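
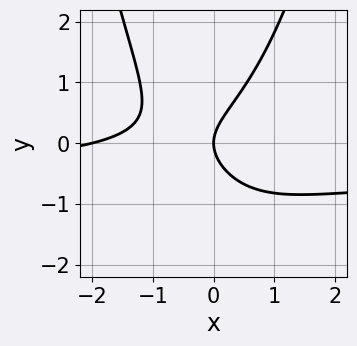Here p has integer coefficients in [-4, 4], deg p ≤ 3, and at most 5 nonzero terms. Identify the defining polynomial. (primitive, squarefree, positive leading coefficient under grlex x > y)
2*x^2*y + x^2 - 2*y^2 + 2*x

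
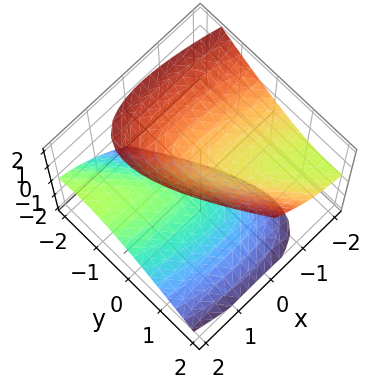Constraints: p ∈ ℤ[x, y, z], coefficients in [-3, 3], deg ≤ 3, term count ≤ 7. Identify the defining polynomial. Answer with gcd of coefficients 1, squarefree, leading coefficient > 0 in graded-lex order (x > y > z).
x^2 + 3*x*y + 3*x*z + 2*y^2 - 2*z^2 + 1

1. The picture has 2 separate pieces. Treating them together as one polynomial.
2. deg p = 2. The shape is more complex than any degree-1 surface.
3. Against the integer gridlines: it misses every integer gridline on the y-axis; no x-intercept at any integer in the box.
4. The integer polynomial consistent with all of this is the stated p.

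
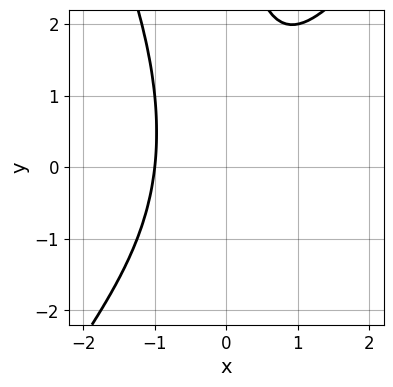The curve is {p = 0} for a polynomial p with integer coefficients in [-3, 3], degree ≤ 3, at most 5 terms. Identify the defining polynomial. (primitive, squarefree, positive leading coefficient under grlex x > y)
3*x^3 - x^2*y - x*y^2 + 3

First, degree: no degree-2 curve has this shape, so deg p = 3.
Next, checking where it meets the axes: the curve avoids every integer y-axis point in the box; one x-axis crossing is at x = -1.
Finally, the integer polynomial consistent with all of this is the stated p.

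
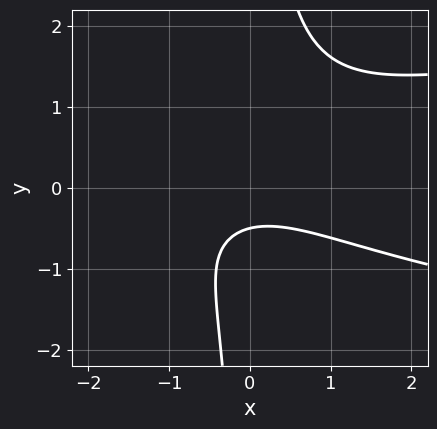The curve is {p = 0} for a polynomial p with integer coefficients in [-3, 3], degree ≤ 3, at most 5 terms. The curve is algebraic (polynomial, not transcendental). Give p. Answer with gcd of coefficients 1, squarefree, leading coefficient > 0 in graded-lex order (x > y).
Degree: no degree-2 curve has this shape, so deg p = 3.
Against the integer gridlines: the curve avoids every integer x-axis point in the box.
Solving for integer coefficients yields p as stated.

2*x*y^2 - x^2 - 2*y - 1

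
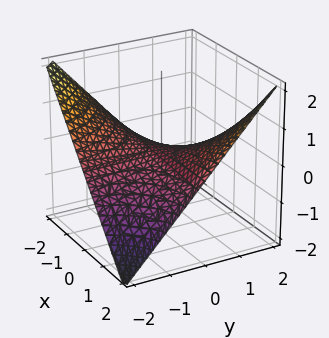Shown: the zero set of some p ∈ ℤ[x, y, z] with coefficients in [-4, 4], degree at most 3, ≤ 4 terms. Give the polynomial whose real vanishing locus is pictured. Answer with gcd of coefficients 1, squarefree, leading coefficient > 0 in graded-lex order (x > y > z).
x*y - 2*z

(a) deg p = 2. A saddle surface; a quadric.
(b) From the axis intercepts and sections: the visible x-axis segment lies entirely on the surface; it crosses the z-axis at the gridline z = 0; the visible y-axis segment lies entirely on the surface.
(c) These observations pin down the coefficients.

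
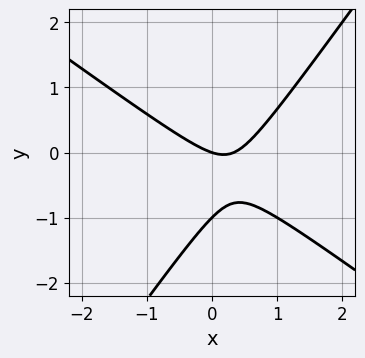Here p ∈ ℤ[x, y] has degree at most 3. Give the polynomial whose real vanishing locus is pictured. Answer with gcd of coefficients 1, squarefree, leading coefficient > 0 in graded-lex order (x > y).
3*x^2 + 2*x*y - 3*y^2 - x - 3*y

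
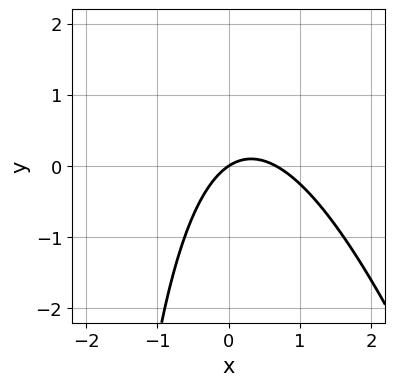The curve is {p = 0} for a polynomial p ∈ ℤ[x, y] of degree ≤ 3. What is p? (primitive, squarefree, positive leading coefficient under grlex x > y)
3*x^2 + x*y - 2*x + 3*y

1. deg p = 2.
2. Against the integer gridlines: it crosses the y-axis at the gridline y = 0; one x-axis crossing is at x = 0.
3. The integer polynomial consistent with all of this is the stated p.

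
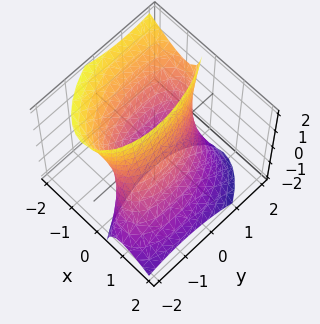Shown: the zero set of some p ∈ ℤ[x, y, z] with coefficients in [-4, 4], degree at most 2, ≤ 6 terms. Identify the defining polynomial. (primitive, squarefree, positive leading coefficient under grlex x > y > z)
3*x^2 + x*y + 3*x*z + y^2 - 2

(a) Degree: no degree-1 surface has this shape, so deg p = 2.
(b) Reading off the gridlines: it misses every integer gridline on the z-axis.
(c) Together with the visible shape, these determine p as stated.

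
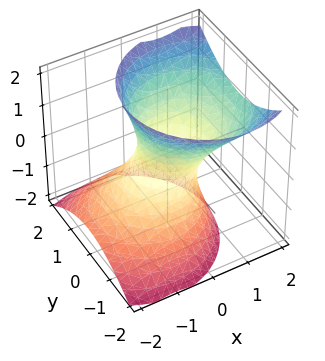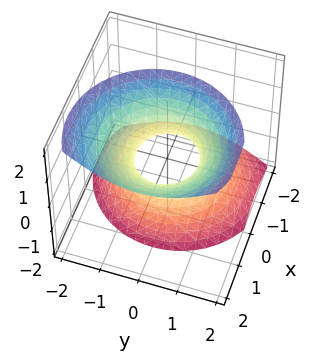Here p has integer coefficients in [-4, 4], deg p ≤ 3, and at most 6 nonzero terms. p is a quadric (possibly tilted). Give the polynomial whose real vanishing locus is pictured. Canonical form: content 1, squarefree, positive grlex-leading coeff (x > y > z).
(a) deg p = 2.
(b) Reading off the gridlines: the surface avoids every integer z-axis point in the box.
(c) Together with the visible shape, these determine p as stated.

3*x^2 - 3*x*z + 3*y^2 - 2*z^2 - 2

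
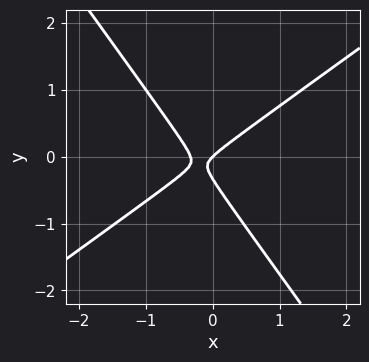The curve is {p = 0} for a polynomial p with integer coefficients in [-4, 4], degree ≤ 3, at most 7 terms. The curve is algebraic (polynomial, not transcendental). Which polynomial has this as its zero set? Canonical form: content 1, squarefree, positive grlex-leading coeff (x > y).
3*x^2 - 2*x*y - 3*y^2 + x - y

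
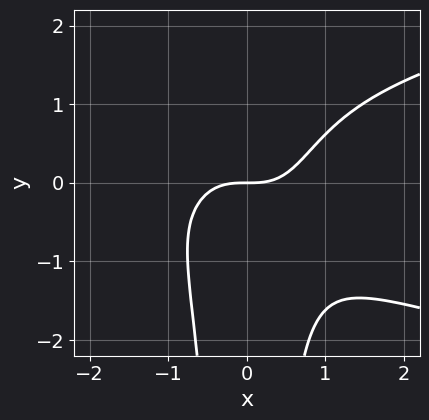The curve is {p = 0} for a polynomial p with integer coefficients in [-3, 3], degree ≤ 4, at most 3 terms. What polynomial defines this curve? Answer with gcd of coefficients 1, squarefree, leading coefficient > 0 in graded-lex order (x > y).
First, the degree is 4 — the shape is more complex than any degree-3 curve.
Then, observable constraints: one y-axis crossing is at y = 0; one x-axis crossing is at x = 0.
Finally, together with the visible shape, these determine p as stated.

x^2*y^2 - x^3 + y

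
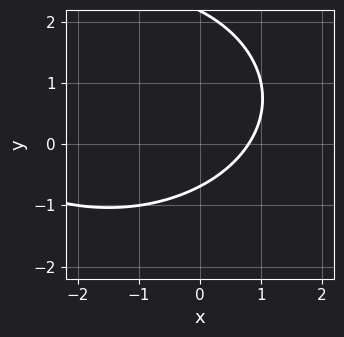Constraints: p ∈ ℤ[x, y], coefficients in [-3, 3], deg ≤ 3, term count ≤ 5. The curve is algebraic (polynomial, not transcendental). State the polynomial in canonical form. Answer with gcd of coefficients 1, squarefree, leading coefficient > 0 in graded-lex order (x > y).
x^2 + 2*y^2 + 3*x - 3*y - 3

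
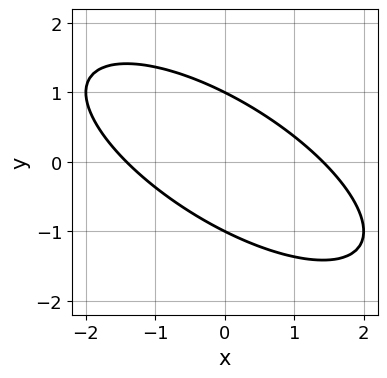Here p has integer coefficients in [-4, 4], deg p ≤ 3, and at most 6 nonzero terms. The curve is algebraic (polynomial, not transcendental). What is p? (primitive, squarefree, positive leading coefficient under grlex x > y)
The degree is 2 — no degree-1 curve has this shape.
Checking where it meets the axes: the y-axis gridline crossings are at y ∈ {-1, 1}.
Putting this together gives p.

x^2 + 2*x*y + 2*y^2 - 2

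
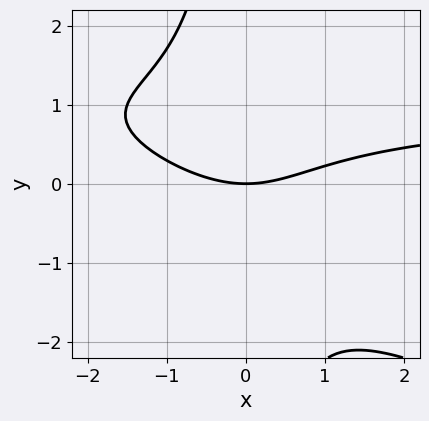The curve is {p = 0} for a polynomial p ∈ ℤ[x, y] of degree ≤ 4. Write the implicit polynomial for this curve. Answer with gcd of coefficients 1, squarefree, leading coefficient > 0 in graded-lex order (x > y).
x^2*y + 2*x*y^2 - x^2 + 3*y

deg p = 3. The shape is more complex than any degree-2 curve.
From the visible intercepts: it crosses the x-axis at the gridline x = 0; it meets the y-axis at y = 0 (among the integer gridlines).
The integer polynomial consistent with all of this is the stated p.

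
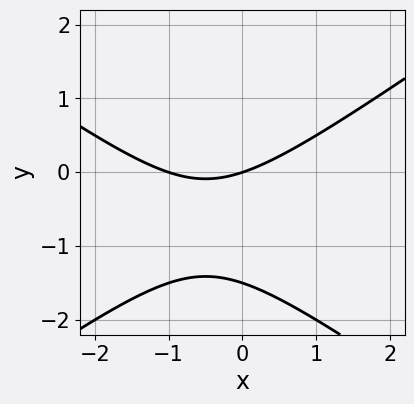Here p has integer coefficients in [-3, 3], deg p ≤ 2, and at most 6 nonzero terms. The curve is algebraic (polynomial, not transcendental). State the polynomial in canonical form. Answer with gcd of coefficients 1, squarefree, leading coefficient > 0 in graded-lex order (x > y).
First, deg p = 2. A generic line meets the curve in up to 2 points.
Then, reading off the gridlines: the x-axis gridline crossings are at x ∈ {-1, 0}; it meets the y-axis at y = 0 (among the integer gridlines).
Finally, these observations pin down the coefficients.

x^2 - 2*y^2 + x - 3*y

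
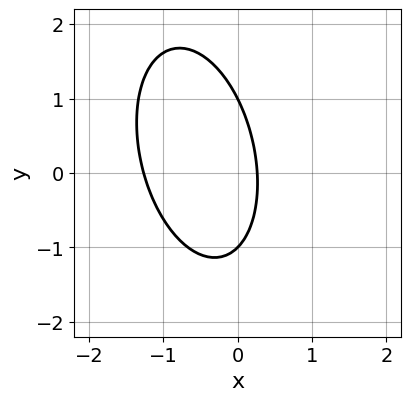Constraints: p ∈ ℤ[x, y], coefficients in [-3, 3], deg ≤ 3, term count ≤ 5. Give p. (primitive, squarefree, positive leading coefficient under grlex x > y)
deg p = 2. The shape is more complex than any degree-1 curve.
Observable constraints: the y-axis gridline crossings are at y ∈ {-1, 1}.
Matching integer coefficients to the picture gives p.

3*x^2 + x*y + y^2 + 3*x - 1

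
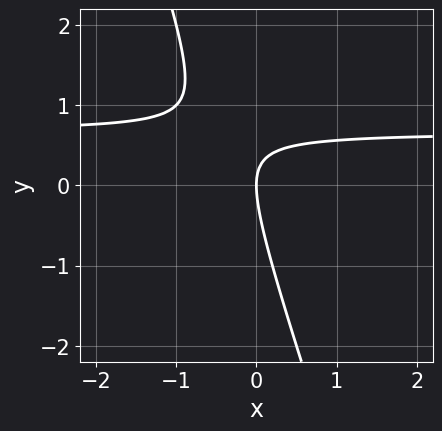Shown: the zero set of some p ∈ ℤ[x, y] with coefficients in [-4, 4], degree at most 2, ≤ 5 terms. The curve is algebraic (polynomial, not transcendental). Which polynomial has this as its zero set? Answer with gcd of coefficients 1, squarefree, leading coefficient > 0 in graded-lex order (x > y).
First, degree: a generic line meets the curve in up to 2 points, so deg p = 2.
Then, reading off the gridlines: one x-axis crossing is at x = 0; one y-axis crossing is at y = 0.
Finally, assembling these constraints gives the stated polynomial.

3*x*y + y^2 - 2*x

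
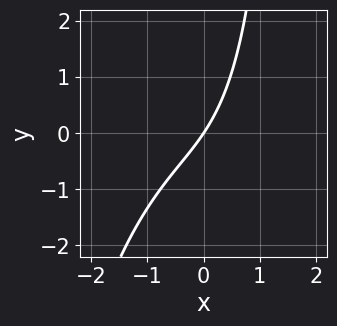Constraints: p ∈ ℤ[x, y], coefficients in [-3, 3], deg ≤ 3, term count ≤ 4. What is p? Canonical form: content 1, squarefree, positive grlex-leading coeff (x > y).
x^3 + x*y + 3*x - 2*y

1. deg p = 3.
2. From the axis intercepts and sections: one x-axis crossing is at x = 0; one y-axis crossing is at y = 0.
3. Putting this together gives p.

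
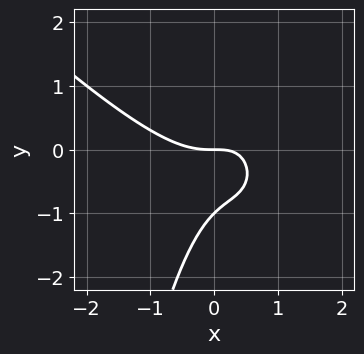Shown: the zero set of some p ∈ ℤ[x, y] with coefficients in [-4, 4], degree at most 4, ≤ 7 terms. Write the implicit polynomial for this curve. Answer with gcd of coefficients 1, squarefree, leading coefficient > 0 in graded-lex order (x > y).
x^3 + x^2*y - x*y + y^2 + y

First, the degree is 3 — a generic line meets the curve in up to 3 points.
Next, from the axis intercepts and sections: one x-axis crossing is at x = 0; among the integer gridlines, it crosses the y-axis at y ∈ {-1, 0}.
Finally, these observations pin down the coefficients.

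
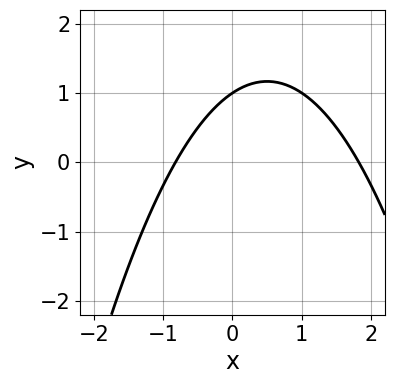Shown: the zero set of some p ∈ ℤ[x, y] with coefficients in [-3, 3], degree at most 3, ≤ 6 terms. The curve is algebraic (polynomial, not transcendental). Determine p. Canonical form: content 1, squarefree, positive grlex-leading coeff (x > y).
First, degree: a generic line meets the curve in up to 2 points, so deg p = 2.
Next, observable constraints: it crosses the y-axis at the gridline y = 1.
Finally, assembling these constraints gives the stated polynomial.

2*x^2 - 2*x + 3*y - 3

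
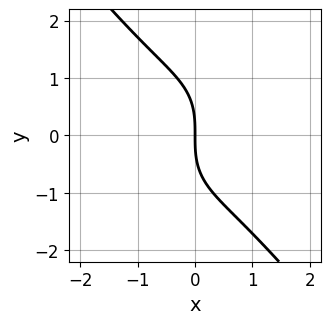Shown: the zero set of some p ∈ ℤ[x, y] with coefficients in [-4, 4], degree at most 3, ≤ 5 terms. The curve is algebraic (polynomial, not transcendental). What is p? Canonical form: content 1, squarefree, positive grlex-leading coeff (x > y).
1. The degree is 3 — a generic line meets the curve in up to 3 points.
2. From the visible intercepts: it meets the y-axis at y = 0 (among the integer gridlines); it meets the x-axis at x = 0 (among the integer gridlines).
3. Putting this together gives p.

2*x^3 + y^3 + 3*x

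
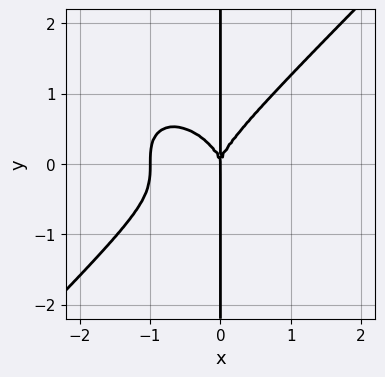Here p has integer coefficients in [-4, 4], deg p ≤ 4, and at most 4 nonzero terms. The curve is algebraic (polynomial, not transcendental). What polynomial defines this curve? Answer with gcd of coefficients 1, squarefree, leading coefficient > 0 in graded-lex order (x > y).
x^4 - x*y^3 + x^3

Degree: the shape is more complex than any degree-3 curve, so deg p = 4.
Against the integer gridlines: among the integer gridlines, it crosses the x-axis at x ∈ {-1, 0}; the visible y-axis segment lies entirely on the curve.
Assembling these constraints gives the stated polynomial.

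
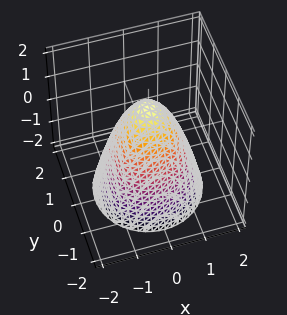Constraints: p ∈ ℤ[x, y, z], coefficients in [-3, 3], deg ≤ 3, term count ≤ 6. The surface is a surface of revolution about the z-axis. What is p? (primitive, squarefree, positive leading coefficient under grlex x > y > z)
3*x^2 + 3*y^2 + 2*z - 3

First, deg p = 2.
Then, by symmetry, the z-axis is an axis of rotation, so x and y enter only as x² + y².
Next, from the visible intercepts: the y-axis gridline crossings are at y ∈ {-1, 1}; among the integer gridlines, it crosses the x-axis at x ∈ {-1, 1}; a circular section at z = 0 has radius exactly 1.
Finally, together with the visible shape, these determine p as stated.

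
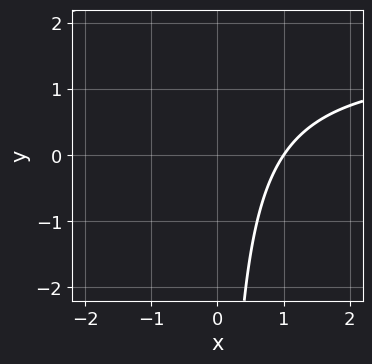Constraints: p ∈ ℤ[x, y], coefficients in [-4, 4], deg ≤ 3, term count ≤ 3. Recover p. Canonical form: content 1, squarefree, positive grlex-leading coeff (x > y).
2*x*y - 3*x + 3

Degree: the shape is more complex than any degree-1 curve, so deg p = 2.
Against the integer gridlines: it meets the x-axis at x = 1 (among the integer gridlines); the curve avoids every integer y-axis point in the box.
Together with the visible shape, these determine p as stated.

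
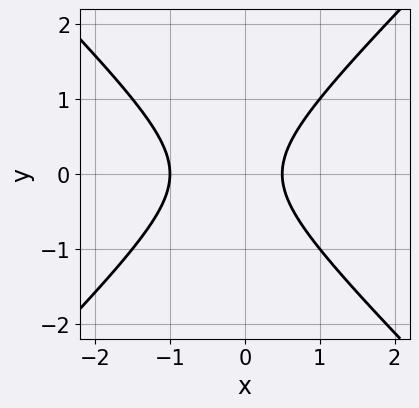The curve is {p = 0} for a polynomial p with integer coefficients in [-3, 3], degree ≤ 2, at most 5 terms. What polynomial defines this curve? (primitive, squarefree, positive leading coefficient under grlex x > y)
2*x^2 - 2*y^2 + x - 1

deg p = 2. No degree-1 curve has this shape.
Symmetries: mirror symmetry y ↦ −y ⇒ only even powers of y.
Observable constraints: the curve avoids every integer y-axis point in the box; it meets the x-axis at x = -1 (among the integer gridlines).
Matching integer coefficients to the picture gives p.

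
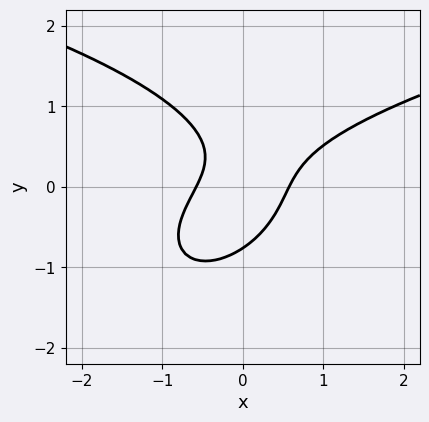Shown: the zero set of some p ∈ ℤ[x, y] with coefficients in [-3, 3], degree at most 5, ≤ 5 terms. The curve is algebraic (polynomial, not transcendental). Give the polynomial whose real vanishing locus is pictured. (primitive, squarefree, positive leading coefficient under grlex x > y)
y^4 + 3*y^3 - 3*x^2 + 3*x*y + 1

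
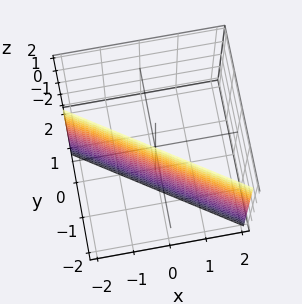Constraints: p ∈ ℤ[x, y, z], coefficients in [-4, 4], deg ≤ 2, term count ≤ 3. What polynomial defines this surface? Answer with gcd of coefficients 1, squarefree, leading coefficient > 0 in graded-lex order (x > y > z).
1. The degree is 1 — every cross-section is a straight line — this is a plane.
2. Reading off the gridlines: it meets the x-axis at x = -1 (among the integer gridlines); the surface avoids every integer z-axis point in the box.
3. The integer polynomial consistent with all of this is the stated p.

2*x + 3*y + 2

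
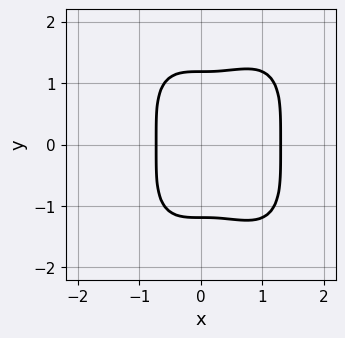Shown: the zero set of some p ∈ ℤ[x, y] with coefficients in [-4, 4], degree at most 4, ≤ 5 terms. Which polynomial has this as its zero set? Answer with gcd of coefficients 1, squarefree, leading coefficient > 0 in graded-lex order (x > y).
(a) The degree is 4 — a generic line meets the curve in up to 4 points.
(b) Symmetries: mirror symmetry y ↦ −y ⇒ only even powers of y.
(c) Assembling these constraints gives the stated polynomial.

3*x^4 + y^4 - 3*x^3 - 2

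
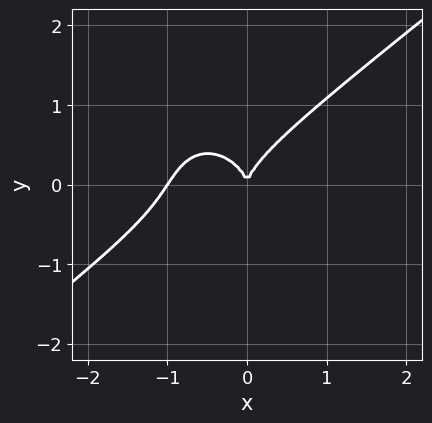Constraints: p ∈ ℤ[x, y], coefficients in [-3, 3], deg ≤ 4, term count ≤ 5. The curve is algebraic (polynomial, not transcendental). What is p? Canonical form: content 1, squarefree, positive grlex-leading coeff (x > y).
3*x^3 - 2*x^2*y - 3*y^3 + 3*x^2

The degree is 3 — no degree-2 curve has this shape.
Reading off the gridlines: the x-axis gridline crossings are at x ∈ {-1, 0}; it meets the y-axis at y = 0 (among the integer gridlines).
Putting this together gives p.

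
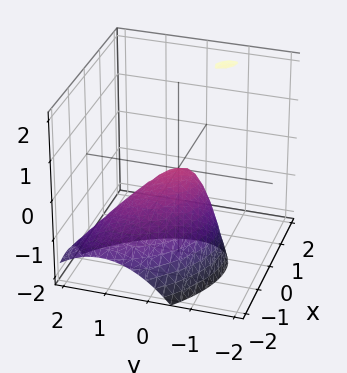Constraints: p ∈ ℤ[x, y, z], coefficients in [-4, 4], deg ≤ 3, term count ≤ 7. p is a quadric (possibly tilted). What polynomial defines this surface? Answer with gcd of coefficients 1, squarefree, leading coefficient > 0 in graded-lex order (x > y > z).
3*x^2 + 3*x*y - 3*x*z + 3*y^2 + 2*z

(a) deg p = 2. A generic line meets the surface in up to 2 points.
(b) From the axis intercepts and sections: it meets the y-axis at y = 0 (among the integer gridlines); one x-axis crossing is at x = 0.
(c) The integer polynomial consistent with all of this is the stated p.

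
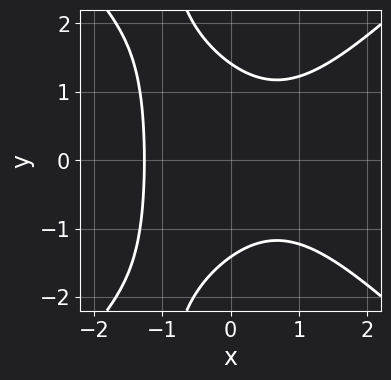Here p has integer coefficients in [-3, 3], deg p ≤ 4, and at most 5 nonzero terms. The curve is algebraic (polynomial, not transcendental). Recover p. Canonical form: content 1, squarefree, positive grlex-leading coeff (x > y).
x^3 - x*y^2 - y^2 + 2

deg p = 3.
Symmetries: mirror symmetry y ↦ −y ⇒ only even powers of y.
Solving for integer coefficients yields p as stated.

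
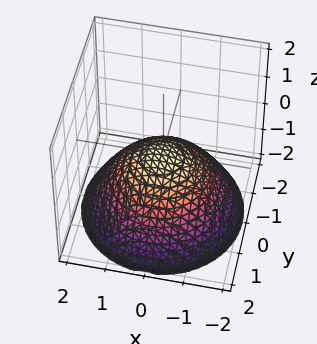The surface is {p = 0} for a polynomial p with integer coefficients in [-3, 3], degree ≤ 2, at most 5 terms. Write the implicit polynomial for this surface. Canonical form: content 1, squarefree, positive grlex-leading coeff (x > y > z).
x^2 + y^2 + 2*z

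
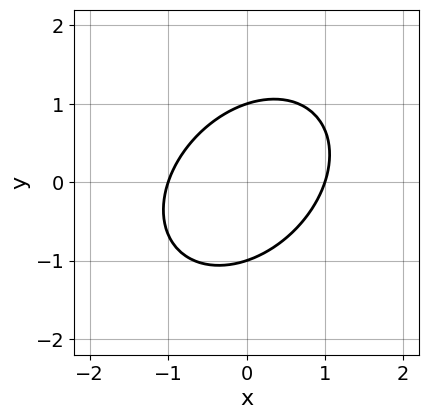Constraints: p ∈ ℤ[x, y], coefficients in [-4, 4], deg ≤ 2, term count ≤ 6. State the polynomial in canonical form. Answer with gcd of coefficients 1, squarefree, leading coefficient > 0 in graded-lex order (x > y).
3*x^2 - 2*x*y + 3*y^2 - 3

1. Degree: a generic line meets the curve in up to 2 points, so deg p = 2.
2. Reading off the gridlines: among the integer gridlines, it crosses the y-axis at y ∈ {-1, 1}; among the integer gridlines, it crosses the x-axis at x ∈ {-1, 1}.
3. Fitting integer coefficients to these (and the overall shape) gives p.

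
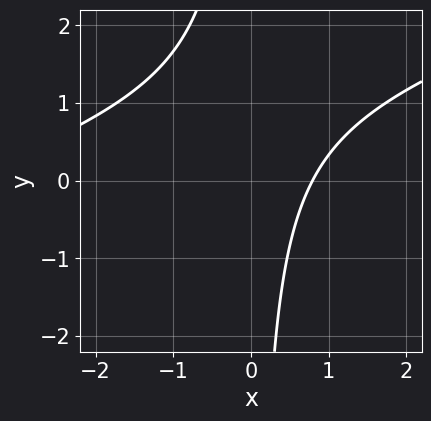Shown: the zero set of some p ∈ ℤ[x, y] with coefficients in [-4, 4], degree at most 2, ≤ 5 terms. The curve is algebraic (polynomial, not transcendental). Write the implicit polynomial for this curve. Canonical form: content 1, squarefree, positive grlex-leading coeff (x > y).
x^2 - 3*x*y + 3*x - 3

First, degree: the shape is more complex than any degree-1 curve, so deg p = 2.
Next, reading off the gridlines: the curve avoids every integer y-axis point in the box.
Finally, putting this together gives p.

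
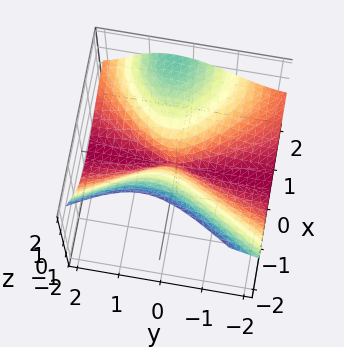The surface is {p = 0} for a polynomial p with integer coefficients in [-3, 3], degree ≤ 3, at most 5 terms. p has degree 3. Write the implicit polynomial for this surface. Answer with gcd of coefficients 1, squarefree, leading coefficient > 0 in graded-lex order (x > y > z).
x^3 + 2*y^2*z - y*z^2 + z^3 - 3*x^2

Degree: a generic line meets the surface in up to 3 points, so deg p = 3.
Reading off the gridlines: every point of the y-axis in the box is on the surface; one z-axis crossing is at z = 0; one x-axis crossing is at x = 0.
Together with the visible shape, these determine p as stated.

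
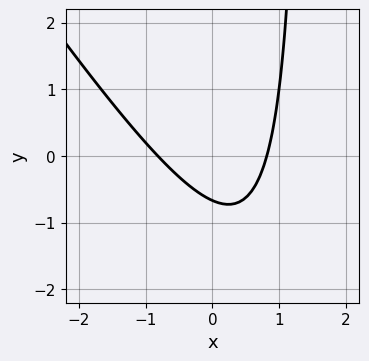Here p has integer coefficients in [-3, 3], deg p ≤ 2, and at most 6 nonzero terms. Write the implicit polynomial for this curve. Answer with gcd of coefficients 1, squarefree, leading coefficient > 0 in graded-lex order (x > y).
3*x^2 + 2*x*y - 3*y - 2

1. Degree: a generic line meets the curve in up to 2 points, so deg p = 2.
2. Putting this together gives p.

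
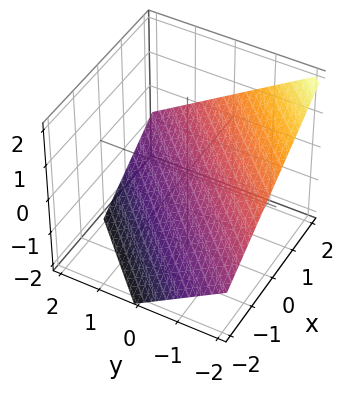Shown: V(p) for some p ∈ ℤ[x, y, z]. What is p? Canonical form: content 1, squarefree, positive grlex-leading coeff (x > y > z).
2*x - 2*y - 3*z - 2

1. Degree: the surface is flat (a plane), so deg p = 1.
2. Checking where it meets the axes: it meets the y-axis at y = -1 (among the integer gridlines); one x-axis crossing is at x = 1.
3. Matching integer coefficients to the picture gives p.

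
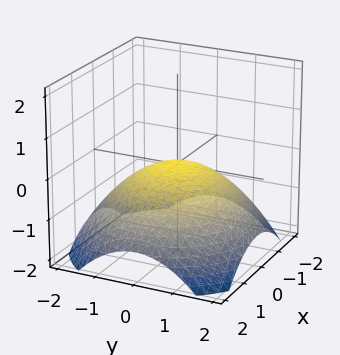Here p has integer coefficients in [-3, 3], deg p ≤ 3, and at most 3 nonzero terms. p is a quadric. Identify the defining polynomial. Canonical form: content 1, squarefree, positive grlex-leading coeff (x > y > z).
(a) The degree is 2 — a paraboloid; a quadric.
(b) Symmetry: the surface is invariant under rotation about z: p = q(x² + y², z).
(c) Checking where it meets the axes: a circular section at z = -1 has radius between 1 and 2; it crosses the x-axis at the gridline x = 0; it crosses the y-axis at the gridline y = 0; one z-axis crossing is at z = 0.
(d) Putting this together gives p.

x^2 + y^2 + 3*z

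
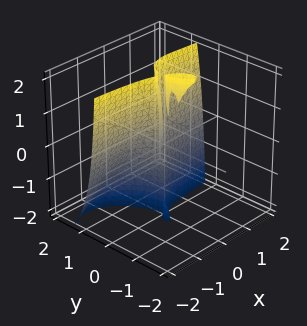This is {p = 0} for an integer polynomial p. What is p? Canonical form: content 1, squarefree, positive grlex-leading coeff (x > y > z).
First, I count 3 distinct pieces. Treating them together as one polynomial.
Next, deg p = 3. A generic line meets the surface in up to 3 points.
Then, checking where it meets the axes: it meets the x-axis at x = 0 (among the integer gridlines); it meets the y-axis at y = 0 (among the integer gridlines); every point of the z-axis in the box is on the surface.
Finally, together with the visible shape, these determine p as stated.

2*x^2*y + x*y^2 - x*y*z + y^3 - x^2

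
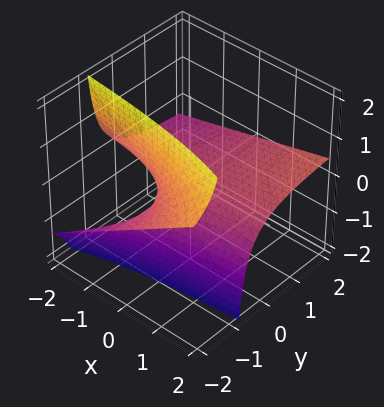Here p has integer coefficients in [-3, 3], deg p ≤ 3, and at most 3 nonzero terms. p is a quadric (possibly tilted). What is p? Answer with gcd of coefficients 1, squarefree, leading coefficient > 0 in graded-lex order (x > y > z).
x*y - 3*y*z - 3*z

Degree: a generic line meets the surface in up to 2 points, so deg p = 2.
From the axis intercepts and sections: the visible x-axis segment lies entirely on the surface; one z-axis crossing is at z = 0; the visible y-axis segment lies entirely on the surface.
Matching integer coefficients to the picture gives p.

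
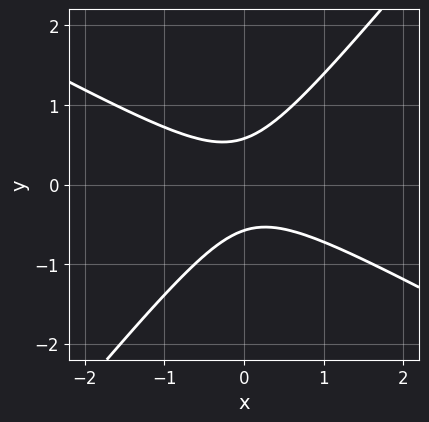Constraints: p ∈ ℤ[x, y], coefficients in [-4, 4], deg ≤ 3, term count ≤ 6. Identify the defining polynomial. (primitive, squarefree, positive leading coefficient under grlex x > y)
2*x^2 + 2*x*y - 3*y^2 + 1

First, deg p = 2.
Then, from the visible intercepts: the curve avoids every integer x-axis point in the box.
Finally, putting this together gives p.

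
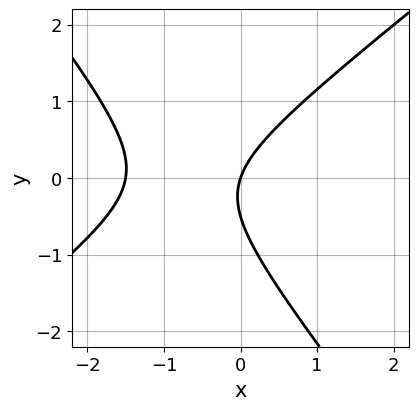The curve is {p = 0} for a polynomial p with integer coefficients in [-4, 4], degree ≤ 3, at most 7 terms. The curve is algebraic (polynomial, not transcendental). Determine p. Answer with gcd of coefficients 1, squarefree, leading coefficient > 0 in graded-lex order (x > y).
1. Degree: no degree-1 curve has this shape, so deg p = 2.
2. Observable constraints: it meets the y-axis at y = 0 (among the integer gridlines); it crosses the x-axis at the gridline x = 0.
3. These observations pin down the coefficients.

2*x^2 - x*y - 2*y^2 + 3*x - y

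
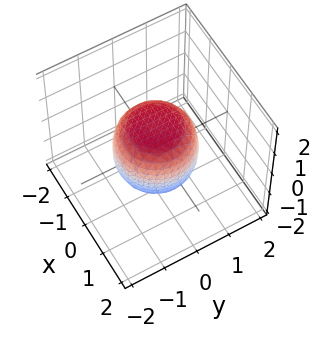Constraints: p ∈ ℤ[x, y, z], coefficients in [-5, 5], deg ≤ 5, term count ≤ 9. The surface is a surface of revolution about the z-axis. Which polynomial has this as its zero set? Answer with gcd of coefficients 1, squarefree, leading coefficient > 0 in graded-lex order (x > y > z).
2*x^4 + 4*x^2*y^2 + 2*y^4 - x^2 - y^2 + 2*z^2 - 2

(a) The degree is 4 — no degree-3 surface has this shape.
(b) Symmetry: every cross-section ⟂ z is a circle, so x, y appear only via x² + y².
(c) Observable constraints: among the integer gridlines, it crosses the z-axis at z ∈ {-1, 1}; a circular section at z = 1 has radius between 0 and 1.
(d) Fitting integer coefficients to these (and the overall shape) gives p.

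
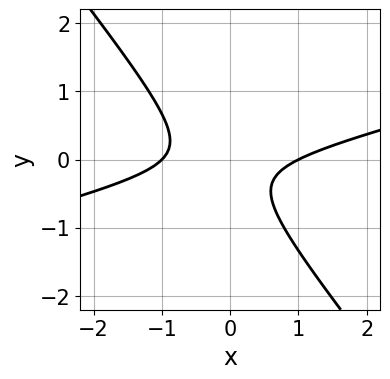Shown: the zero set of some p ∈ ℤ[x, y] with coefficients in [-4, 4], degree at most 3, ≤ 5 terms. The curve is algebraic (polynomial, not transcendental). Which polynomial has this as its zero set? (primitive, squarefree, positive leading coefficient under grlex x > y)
x^2 - 3*x*y - 3*y^2 - y - 1

deg p = 2. The shape is more complex than any degree-1 curve.
Reading off the gridlines: no y-intercept at any integer in the box; among the integer gridlines, it crosses the x-axis at x ∈ {-1, 1}.
Together with the visible shape, these determine p as stated.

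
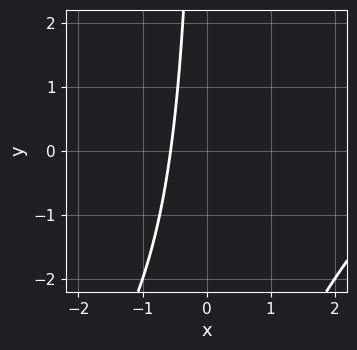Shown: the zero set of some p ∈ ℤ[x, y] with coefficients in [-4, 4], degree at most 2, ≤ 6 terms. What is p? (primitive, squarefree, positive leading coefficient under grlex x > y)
1. deg p = 2. No degree-1 curve has this shape.
2. Against the integer gridlines: the curve avoids every integer y-axis point in the box.
3. These observations pin down the coefficients.

x^2 - x*y - 3*x - 2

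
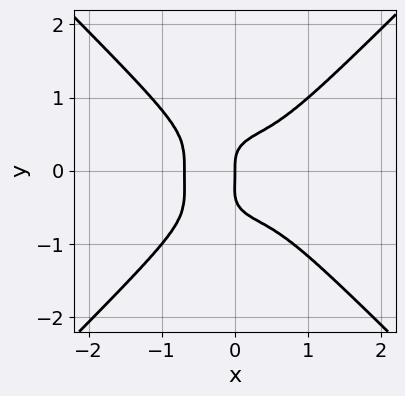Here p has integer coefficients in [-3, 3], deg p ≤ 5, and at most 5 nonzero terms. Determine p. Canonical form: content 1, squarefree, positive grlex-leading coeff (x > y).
First, degree: the shape is more complex than any degree-3 curve, so deg p = 4.
Then, from the axis intercepts and sections: one y-axis crossing is at y = 0; it meets the x-axis at x = 0 (among the integer gridlines).
Finally, fitting integer coefficients to these (and the overall shape) gives p.

3*x^4 - 3*y^4 - y^3 + x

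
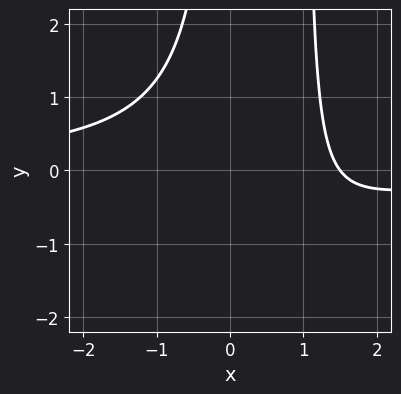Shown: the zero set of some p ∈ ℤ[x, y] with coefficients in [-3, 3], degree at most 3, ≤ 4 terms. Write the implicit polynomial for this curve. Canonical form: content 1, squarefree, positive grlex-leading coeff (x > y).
2*x^2*y - 2*x*y + 2*x - 3

1. The degree is 3 — no degree-2 curve has this shape.
2. Reading off the gridlines: the curve avoids every integer y-axis point in the box.
3. Together with the visible shape, these determine p as stated.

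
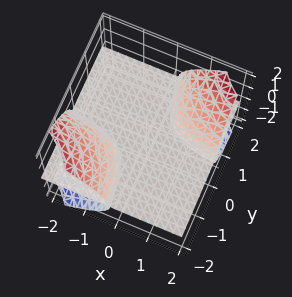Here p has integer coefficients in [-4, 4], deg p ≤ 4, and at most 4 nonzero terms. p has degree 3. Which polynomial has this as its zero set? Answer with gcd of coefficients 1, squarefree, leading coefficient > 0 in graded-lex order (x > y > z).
I count 3 distinct pieces. They look like related sheets of one shape, so recover p as a whole.
deg p = 3. The shape is more complex than any degree-2 surface.
From the axis intercepts and sections: it crosses the z-axis at the gridline z = 0; the visible x-axis segment lies entirely on the surface; the visible y-axis segment lies entirely on the surface.
Fitting integer coefficients to these (and the overall shape) gives p.

3*x*y*z - 2*z^3 - z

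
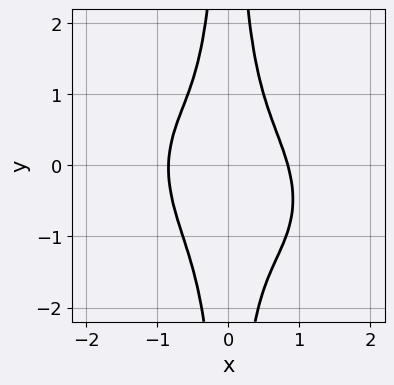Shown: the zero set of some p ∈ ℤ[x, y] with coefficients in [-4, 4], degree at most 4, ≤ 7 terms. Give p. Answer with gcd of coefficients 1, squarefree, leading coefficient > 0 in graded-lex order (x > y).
2*x^4 + x^3*y + 2*x^2*y^2 + x^2*y - 1

First, deg p = 4. The shape is more complex than any degree-3 curve.
Next, against the integer gridlines: it misses every integer gridline on the y-axis.
Finally, fitting integer coefficients to these (and the overall shape) gives p.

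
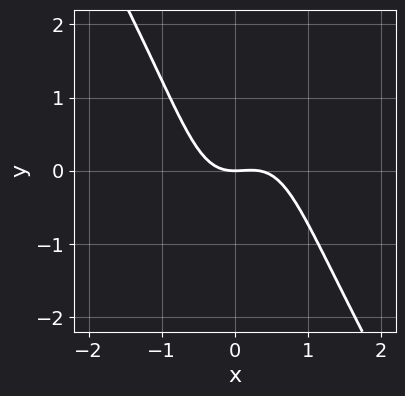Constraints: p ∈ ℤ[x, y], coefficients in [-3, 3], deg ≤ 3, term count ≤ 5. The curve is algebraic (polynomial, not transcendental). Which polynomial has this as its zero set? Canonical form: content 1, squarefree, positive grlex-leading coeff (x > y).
3*x^3 - x*y^2 - x^2 + 2*y

Degree: no degree-2 curve has this shape, so deg p = 3.
From the axis intercepts and sections: it meets the y-axis at y = 0 (among the integer gridlines); one x-axis crossing is at x = 0.
The integer polynomial consistent with all of this is the stated p.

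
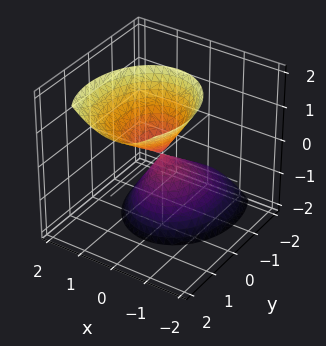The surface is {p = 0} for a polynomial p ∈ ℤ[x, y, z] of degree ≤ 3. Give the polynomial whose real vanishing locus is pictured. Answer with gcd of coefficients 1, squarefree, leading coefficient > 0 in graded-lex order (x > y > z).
3*x^2 + 2*y^2 - 2*y*z - z^2

There are 2 components. Treating them together as one polynomial.
Degree: a generic line meets the surface in up to 2 points, so deg p = 2.
From the axis intercepts and sections: it crosses the x-axis at the gridline x = 0; it crosses the y-axis at the gridline y = 0; one z-axis crossing is at z = 0.
Solving for integer coefficients yields p as stated.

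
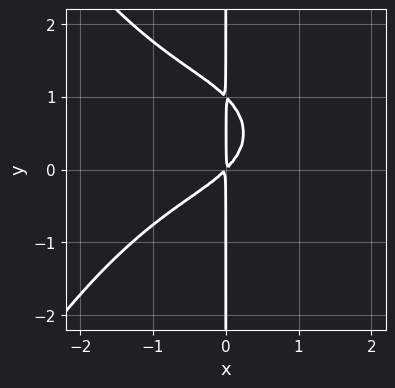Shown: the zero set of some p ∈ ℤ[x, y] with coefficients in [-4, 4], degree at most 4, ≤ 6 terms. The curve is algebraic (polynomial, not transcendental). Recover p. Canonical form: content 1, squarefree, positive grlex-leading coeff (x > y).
The degree is 4 — a generic line meets the curve in up to 4 points.
Observable constraints: every point of the y-axis in the box is on the curve.
Assembling these constraints gives the stated polynomial.

x^4 + 3*x*y^2 + 3*x^2 - 3*x*y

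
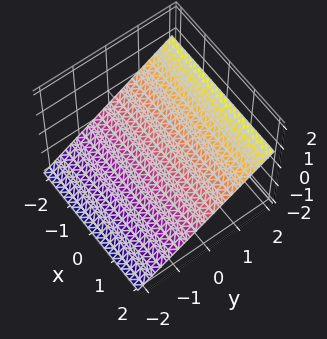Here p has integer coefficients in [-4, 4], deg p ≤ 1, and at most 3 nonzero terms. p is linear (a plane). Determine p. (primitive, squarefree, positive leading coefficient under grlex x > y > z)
2*y - 3*z - 2

First, degree: the surface is flat (a plane), so deg p = 1.
Then, from the visible intercepts: it crosses the y-axis at the gridline y = 1; the surface avoids every integer x-axis point in the box.
Finally, matching integer coefficients to the picture gives p.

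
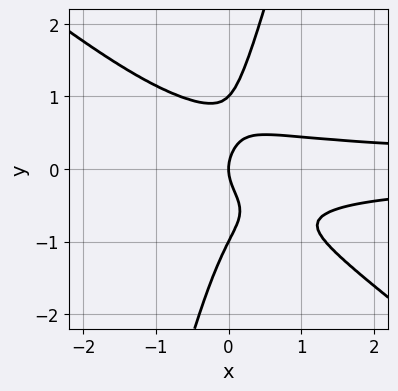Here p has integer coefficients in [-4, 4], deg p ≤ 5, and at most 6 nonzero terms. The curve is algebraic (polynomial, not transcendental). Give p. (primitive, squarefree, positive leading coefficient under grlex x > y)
3*x^2*y^2 + 3*x*y^3 - y^4 + y^2 - x

(a) The degree is 4 — no degree-3 curve has this shape.
(b) Reading off the gridlines: among the integer gridlines, it crosses the y-axis at y ∈ {-1, 0, 1}; one x-axis crossing is at x = 0.
(c) Together with the visible shape, these determine p as stated.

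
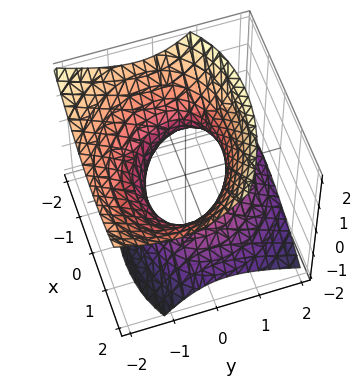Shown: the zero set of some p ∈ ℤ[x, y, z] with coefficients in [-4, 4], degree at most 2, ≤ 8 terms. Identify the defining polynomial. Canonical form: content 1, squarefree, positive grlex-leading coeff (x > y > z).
2*x^2 + x*y + 3*y^2 + 3*y*z - 3*z^2 - 3

Degree: no degree-1 surface has this shape, so deg p = 2.
Against the integer gridlines: the surface avoids every integer z-axis point in the box; the y-axis gridline crossings are at y ∈ {-1, 1}.
Assembling these constraints gives the stated polynomial.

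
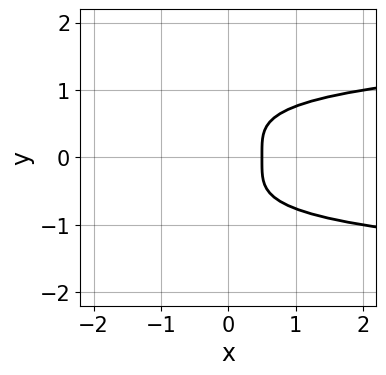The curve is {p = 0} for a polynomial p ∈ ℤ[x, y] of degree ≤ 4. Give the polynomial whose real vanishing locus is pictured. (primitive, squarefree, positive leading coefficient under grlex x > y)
(a) The degree is 4 — the shape is more complex than any degree-3 curve.
(b) Symmetries: mirror symmetry y ↦ −y ⇒ only even powers of y.
(c) Reading off the gridlines: it misses every integer gridline on the y-axis.
(d) Assembling these constraints gives the stated polynomial.

3*y^4 - 2*x + 1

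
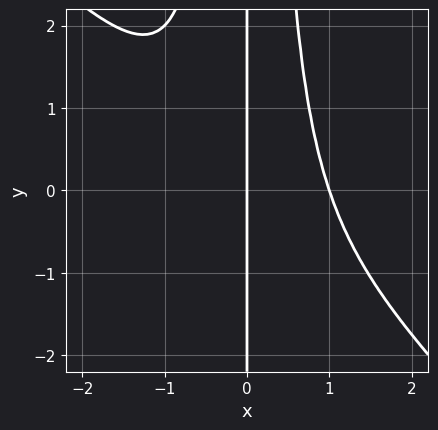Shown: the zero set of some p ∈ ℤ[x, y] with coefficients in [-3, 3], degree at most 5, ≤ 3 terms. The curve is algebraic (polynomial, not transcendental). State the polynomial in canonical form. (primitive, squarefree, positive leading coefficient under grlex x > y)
Degree: no degree-3 curve has this shape, so deg p = 4.
Reading off the gridlines: the x-axis gridline crossings are at x ∈ {0, 1}; the visible y-axis segment lies entirely on the curve.
The integer polynomial consistent with all of this is the stated p.

x^4 + x^3*y - x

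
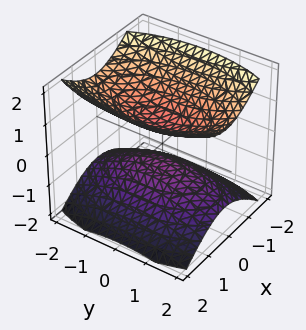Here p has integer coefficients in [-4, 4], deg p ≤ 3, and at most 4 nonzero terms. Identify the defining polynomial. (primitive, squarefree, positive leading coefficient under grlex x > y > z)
I count 2 distinct pieces.
The degree is 2 — two separate bowl-shaped sheets opening away from each other; a quadric.
Symmetries: the y ↦ −y reflection is a symmetry, so y appears only in even powers; the z ↦ −z reflection is a symmetry, so z appears only in even powers; the x ↦ −x reflection is a symmetry, so x appears only in even powers.
From the axis intercepts and sections: it misses every integer gridline on the y-axis; it misses every integer gridline on the x-axis.
Solving for integer coefficients yields p as stated.

3*x^2 + y^2 - 3*z^2 + 1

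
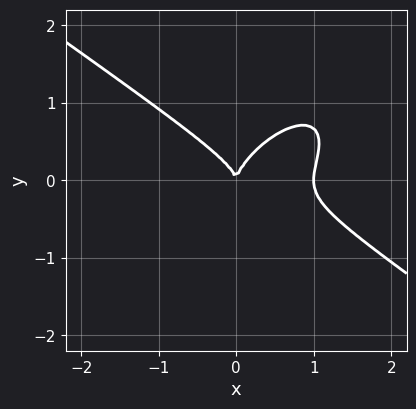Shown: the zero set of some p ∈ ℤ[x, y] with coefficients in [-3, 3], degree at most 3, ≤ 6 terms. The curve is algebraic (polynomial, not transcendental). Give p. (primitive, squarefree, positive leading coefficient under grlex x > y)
1. deg p = 3. No degree-2 curve has this shape.
2. Against the integer gridlines: the x-axis gridline crossings are at x ∈ {0, 1}; it crosses the y-axis at the gridline y = 0.
3. Solving for integer coefficients yields p as stated.

2*x^3 - 2*x*y^2 + 3*y^3 - 2*x^2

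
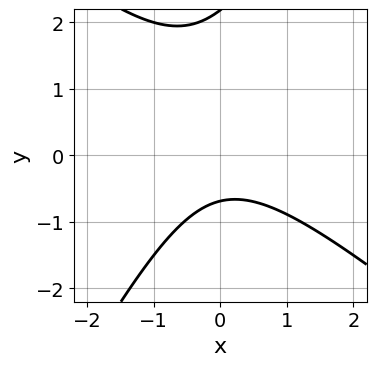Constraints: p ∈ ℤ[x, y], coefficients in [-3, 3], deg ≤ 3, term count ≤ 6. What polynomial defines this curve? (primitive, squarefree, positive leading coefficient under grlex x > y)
First, degree: a generic line meets the curve in up to 2 points, so deg p = 2.
Next, from the visible intercepts: the curve avoids every integer x-axis point in the box.
Finally, together with the visible shape, these determine p as stated.

3*x^2 + 2*x*y - 2*y^2 + 3*y + 3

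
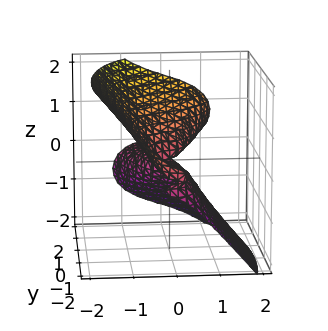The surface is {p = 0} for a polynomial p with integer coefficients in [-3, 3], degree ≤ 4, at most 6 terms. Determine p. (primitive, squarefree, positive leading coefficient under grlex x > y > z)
2*x^3 + 2*x*z^2 - y^2*z + 3*z^3 - 2*y*z

First, deg p = 3. No degree-2 surface has this shape.
Then, checking where it meets the axes: it crosses the x-axis at the gridline x = 0; the visible y-axis segment lies entirely on the surface; it crosses the z-axis at the gridline z = 0.
Finally, solving for integer coefficients yields p as stated.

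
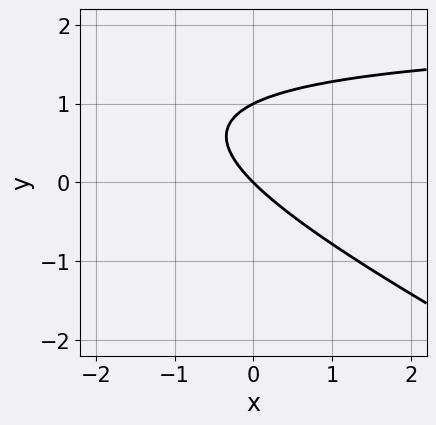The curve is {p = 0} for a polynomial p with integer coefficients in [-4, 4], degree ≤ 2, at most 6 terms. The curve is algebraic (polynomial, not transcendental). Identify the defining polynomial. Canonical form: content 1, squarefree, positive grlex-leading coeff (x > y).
x*y + 2*y^2 - 2*x - 2*y

1. deg p = 2. No degree-1 curve has this shape.
2. Checking where it meets the axes: the y-axis gridline crossings are at y ∈ {0, 1}; one x-axis crossing is at x = 0.
3. Assembling these constraints gives the stated polynomial.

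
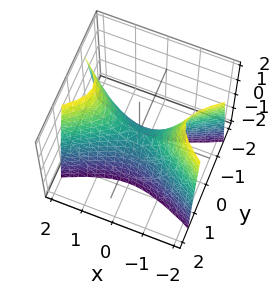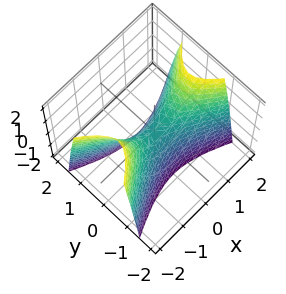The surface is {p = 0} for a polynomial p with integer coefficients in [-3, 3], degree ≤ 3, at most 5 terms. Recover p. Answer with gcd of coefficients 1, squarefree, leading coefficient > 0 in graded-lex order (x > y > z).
x^2 - 3*y^2 - z

(a) Degree: a saddle surface; a quadric, so deg p = 2.
(b) Symmetries: the x ↦ −x reflection is a symmetry, so x appears only in even powers; it's symmetric under y → −y, forcing even powers of y.
(c) Observable constraints: it meets the z-axis at z = 0 (among the integer gridlines); one x-axis crossing is at x = 0; it meets the y-axis at y = 0 (among the integer gridlines).
(d) Fitting integer coefficients to these (and the overall shape) gives p.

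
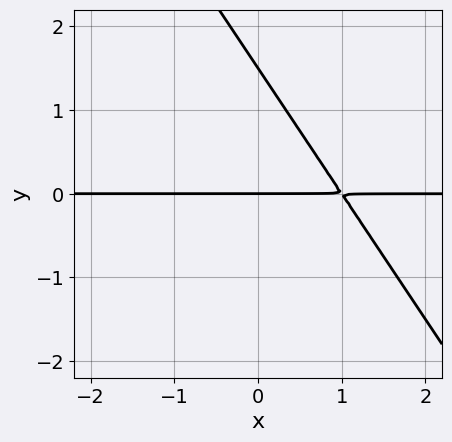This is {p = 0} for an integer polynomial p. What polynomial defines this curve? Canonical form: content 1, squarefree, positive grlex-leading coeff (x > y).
First, degree: the shape is more complex than any degree-1 curve, so deg p = 2.
Then, reading off the gridlines: the visible x-axis segment lies entirely on the curve; it crosses the y-axis at the gridline y = 0.
Finally, solving for integer coefficients yields p as stated.

3*x*y + 2*y^2 - 3*y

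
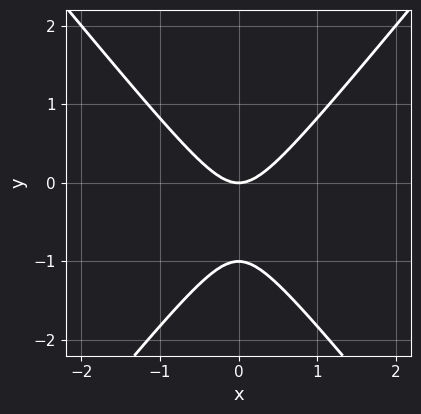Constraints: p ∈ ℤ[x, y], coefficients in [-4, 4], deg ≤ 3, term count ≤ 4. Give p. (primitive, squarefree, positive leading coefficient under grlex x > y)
deg p = 2.
Symmetries: it's symmetric under x → −x, forcing even powers of x.
From the axis intercepts and sections: among the integer gridlines, it crosses the y-axis at y ∈ {-1, 0}; it meets the x-axis at x = 0 (among the integer gridlines).
Matching integer coefficients to the picture gives p.

3*x^2 - 2*y^2 - 2*y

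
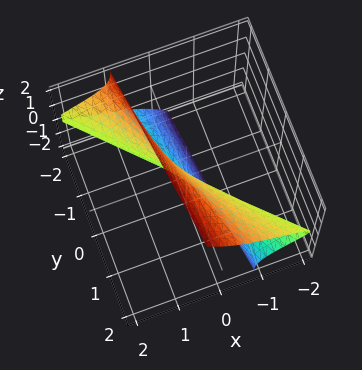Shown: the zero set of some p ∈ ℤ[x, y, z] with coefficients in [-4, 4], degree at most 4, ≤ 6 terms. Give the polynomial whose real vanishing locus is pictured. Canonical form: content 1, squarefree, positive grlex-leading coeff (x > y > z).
3*x*z^2 - z^3 + 2*x + 2*y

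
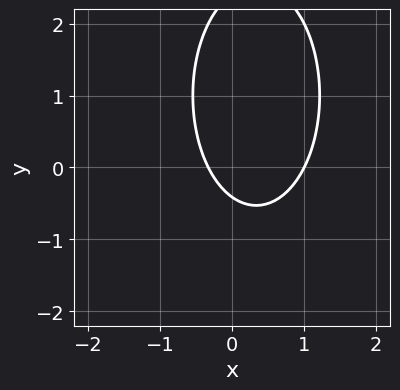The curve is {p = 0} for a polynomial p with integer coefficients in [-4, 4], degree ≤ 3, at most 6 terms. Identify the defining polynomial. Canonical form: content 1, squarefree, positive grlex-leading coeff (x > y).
1. The degree is 2 — the shape is more complex than any degree-1 curve.
2. Observable constraints: it crosses the x-axis at the gridline x = 1.
3. The integer polynomial consistent with all of this is the stated p.

3*x^2 + y^2 - 2*x - 2*y - 1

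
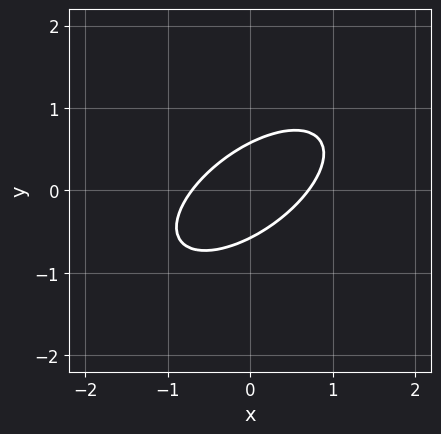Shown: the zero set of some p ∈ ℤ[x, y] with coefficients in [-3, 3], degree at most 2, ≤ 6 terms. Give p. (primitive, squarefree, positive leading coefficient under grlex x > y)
2*x^2 - 3*x*y + 3*y^2 - 1

1. deg p = 2.
2. Putting this together gives p.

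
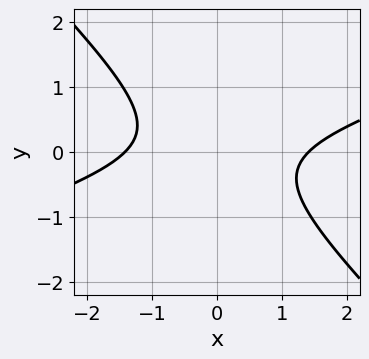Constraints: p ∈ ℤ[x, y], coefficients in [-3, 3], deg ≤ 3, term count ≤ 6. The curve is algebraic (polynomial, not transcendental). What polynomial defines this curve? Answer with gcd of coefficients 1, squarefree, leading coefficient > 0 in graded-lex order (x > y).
1. Degree: no degree-1 curve has this shape, so deg p = 2.
2. Checking where it meets the axes: the curve avoids every integer y-axis point in the box.
3. These observations pin down the coefficients.

x^2 - 2*x*y - 3*y^2 - 2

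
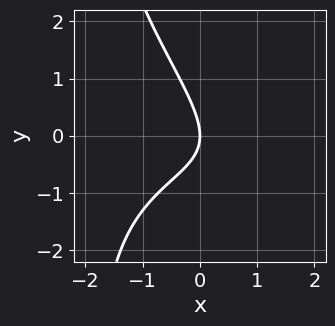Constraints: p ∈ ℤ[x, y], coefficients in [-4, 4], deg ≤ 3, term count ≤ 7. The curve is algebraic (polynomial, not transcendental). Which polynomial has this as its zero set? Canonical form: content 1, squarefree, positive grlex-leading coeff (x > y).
x^2*y + x*y^2 + 2*x*y + 2*y^2 + 3*x

1. The degree is 3 — no degree-2 curve has this shape.
2. From the axis intercepts and sections: it crosses the x-axis at the gridline x = 0; it meets the y-axis at y = 0 (among the integer gridlines).
3. Fitting integer coefficients to these (and the overall shape) gives p.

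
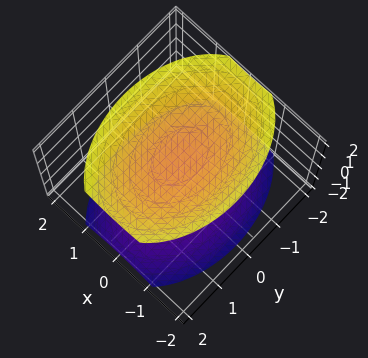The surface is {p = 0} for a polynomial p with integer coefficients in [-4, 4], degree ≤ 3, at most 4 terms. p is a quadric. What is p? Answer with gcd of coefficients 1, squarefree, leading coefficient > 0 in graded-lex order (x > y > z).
2*x^2 + y^2 - 2*z^2 + 3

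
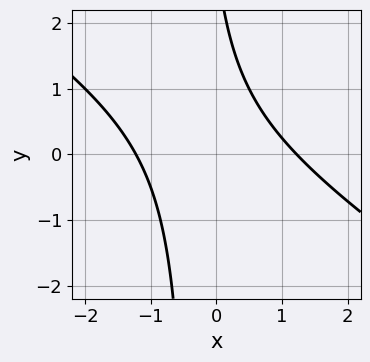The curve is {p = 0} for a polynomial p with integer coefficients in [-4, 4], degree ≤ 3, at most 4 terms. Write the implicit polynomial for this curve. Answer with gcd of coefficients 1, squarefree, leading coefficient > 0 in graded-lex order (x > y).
deg p = 2. No degree-1 curve has this shape.
From the visible intercepts: it misses every integer gridline on the y-axis.
These observations pin down the coefficients.

2*x^2 + 3*x*y + y - 3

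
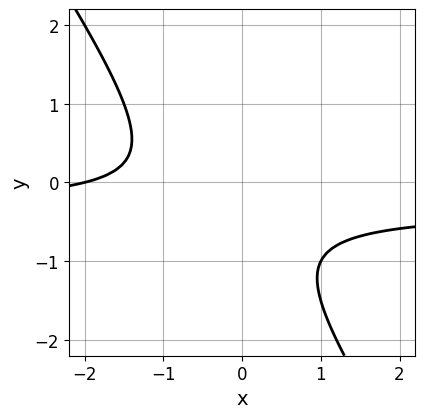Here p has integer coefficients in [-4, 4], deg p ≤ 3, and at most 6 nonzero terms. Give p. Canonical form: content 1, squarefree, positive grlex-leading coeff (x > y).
The degree is 2 — the shape is more complex than any degree-1 curve.
Against the integer gridlines: no y-intercept at any integer in the box; it crosses the x-axis at the gridline x = -2.
Solving for integer coefficients yields p as stated.

3*x*y + 2*y^2 + x + 2*y + 2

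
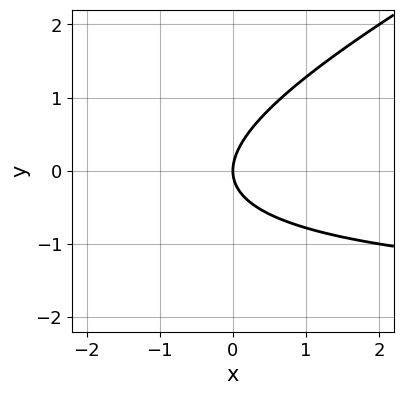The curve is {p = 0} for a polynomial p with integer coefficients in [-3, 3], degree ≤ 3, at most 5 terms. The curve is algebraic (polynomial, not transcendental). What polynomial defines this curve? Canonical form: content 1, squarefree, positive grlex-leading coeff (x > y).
x*y - 2*y^2 + 2*x

Degree: the shape is more complex than any degree-1 curve, so deg p = 2.
From the visible intercepts: one x-axis crossing is at x = 0; it crosses the y-axis at the gridline y = 0.
Putting this together gives p.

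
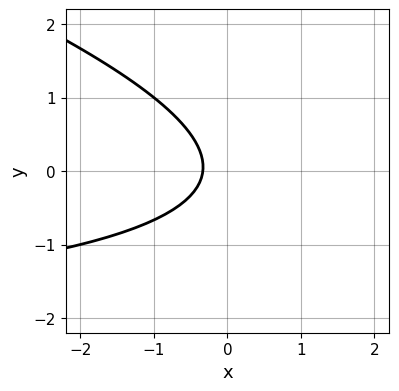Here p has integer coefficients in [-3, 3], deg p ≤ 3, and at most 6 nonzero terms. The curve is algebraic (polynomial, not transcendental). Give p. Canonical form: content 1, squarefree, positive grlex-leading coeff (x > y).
x*y + 3*y^2 + 3*x + 1

deg p = 2.
Against the integer gridlines: it misses every integer gridline on the y-axis.
Matching integer coefficients to the picture gives p.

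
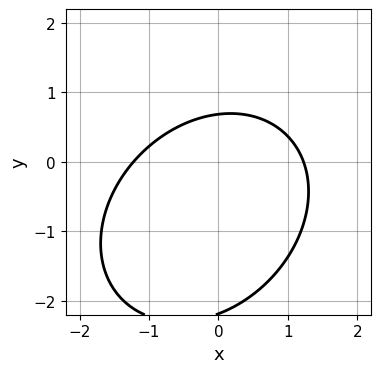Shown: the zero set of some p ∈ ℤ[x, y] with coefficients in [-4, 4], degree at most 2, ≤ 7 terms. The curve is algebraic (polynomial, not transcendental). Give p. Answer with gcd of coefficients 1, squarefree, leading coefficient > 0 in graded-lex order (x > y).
1. Degree: a generic line meets the curve in up to 2 points, so deg p = 2.
2. Putting this together gives p.

2*x^2 - x*y + 2*y^2 + 3*y - 3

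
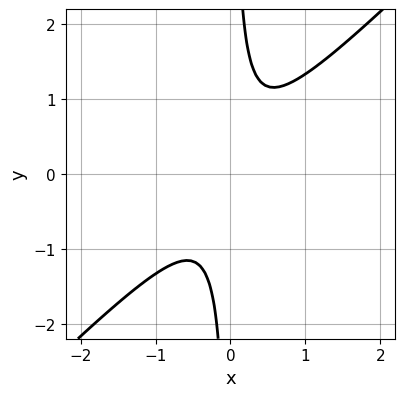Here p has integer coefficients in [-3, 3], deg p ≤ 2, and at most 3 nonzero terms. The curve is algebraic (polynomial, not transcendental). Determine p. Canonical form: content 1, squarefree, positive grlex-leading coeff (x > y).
3*x^2 - 3*x*y + 1

deg p = 2.
Observable constraints: it misses every integer gridline on the y-axis; it misses every integer gridline on the x-axis.
Together with the visible shape, these determine p as stated.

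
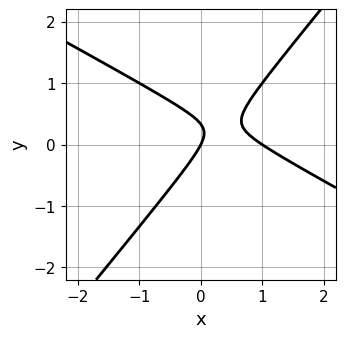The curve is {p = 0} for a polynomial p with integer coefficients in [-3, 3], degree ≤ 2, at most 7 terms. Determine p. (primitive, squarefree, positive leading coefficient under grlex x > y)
2*x^2 + 2*x*y - 3*y^2 - 2*x + y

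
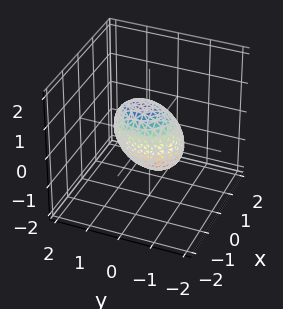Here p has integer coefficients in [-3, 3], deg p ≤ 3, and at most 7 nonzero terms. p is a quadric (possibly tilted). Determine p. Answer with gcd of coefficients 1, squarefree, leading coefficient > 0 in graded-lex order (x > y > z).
First, degree: no degree-1 surface has this shape, so deg p = 2.
Next, observable constraints: among the integer gridlines, it crosses the z-axis at z ∈ {-1, 1}; among the integer gridlines, it crosses the y-axis at y ∈ {-1, 1}.
Finally, together with the visible shape, these determine p as stated.

3*x^2 + 2*y^2 - y*z + 2*z^2 - 2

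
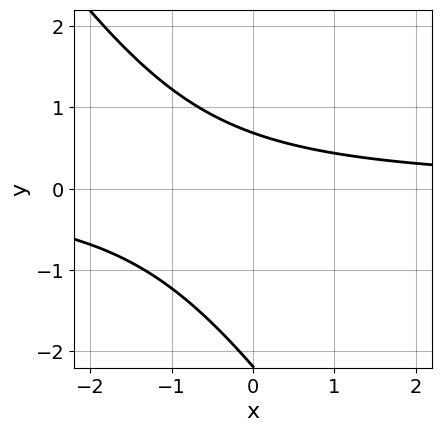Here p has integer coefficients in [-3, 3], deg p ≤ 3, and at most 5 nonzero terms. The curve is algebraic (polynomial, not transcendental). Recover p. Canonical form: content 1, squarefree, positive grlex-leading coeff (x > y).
deg p = 2. The shape is more complex than any degree-1 curve.
Against the integer gridlines: the curve avoids every integer x-axis point in the box.
These observations pin down the coefficients.

3*x*y + 2*y^2 + 3*y - 3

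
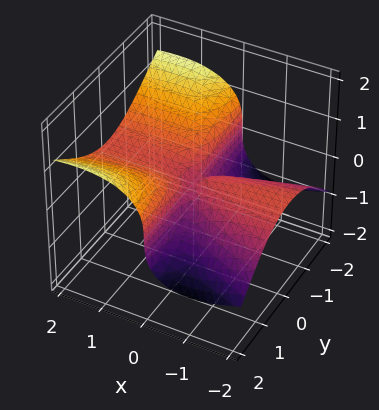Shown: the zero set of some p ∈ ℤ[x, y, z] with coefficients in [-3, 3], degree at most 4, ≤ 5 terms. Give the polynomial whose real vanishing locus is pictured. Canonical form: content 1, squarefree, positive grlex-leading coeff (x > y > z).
First, the degree is 3 — no degree-2 surface has this shape.
Next, against the integer gridlines: one x-axis crossing is at x = 0; the visible y-axis segment lies entirely on the surface.
Finally, putting this together gives p.

3*x^2*z - 2*x*y^2 + 3*z^3 - x^2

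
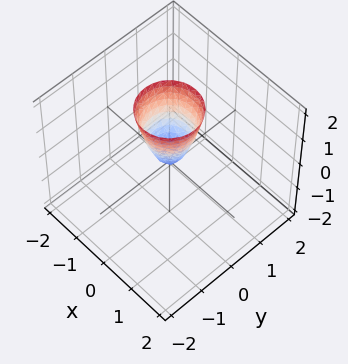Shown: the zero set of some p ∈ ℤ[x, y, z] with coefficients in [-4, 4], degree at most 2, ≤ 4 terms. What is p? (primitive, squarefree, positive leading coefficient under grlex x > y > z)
3*x^2 + 3*y^2 - z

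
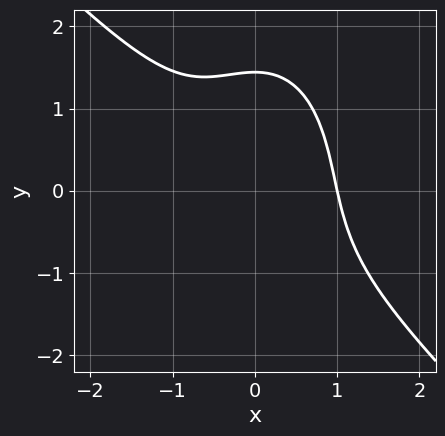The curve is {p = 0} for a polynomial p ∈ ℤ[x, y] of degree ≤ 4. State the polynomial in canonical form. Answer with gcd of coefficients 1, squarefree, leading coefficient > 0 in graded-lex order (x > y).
3*x^3 + 2*x^2*y + y^3 - 3

First, the degree is 3 — no degree-2 curve has this shape.
Next, checking where it meets the axes: it meets the x-axis at x = 1 (among the integer gridlines).
Finally, solving for integer coefficients yields p as stated.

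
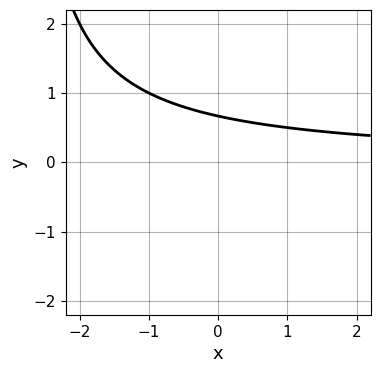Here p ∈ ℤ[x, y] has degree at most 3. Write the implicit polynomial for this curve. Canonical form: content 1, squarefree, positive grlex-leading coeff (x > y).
First, degree: a generic line meets the curve in up to 2 points, so deg p = 2.
Next, from the visible intercepts: no x-intercept at any integer in the box.
Finally, matching integer coefficients to the picture gives p.

x*y + 3*y - 2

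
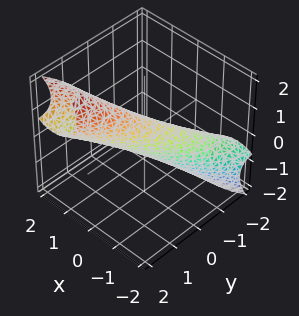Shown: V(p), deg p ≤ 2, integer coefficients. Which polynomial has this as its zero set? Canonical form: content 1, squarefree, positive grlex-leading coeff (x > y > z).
2*x^2 - 3*x*y + 2*y^2 - 3*y*z + 2*z^2 - 1

1. deg p = 2. The shape is more complex than any degree-1 surface.
2. Putting this together gives p.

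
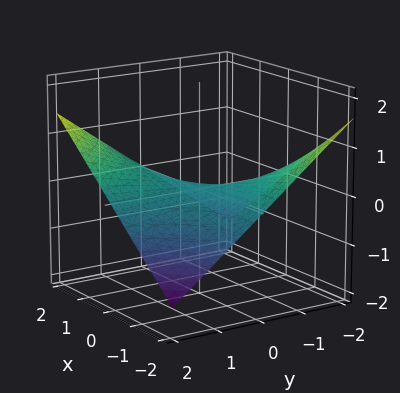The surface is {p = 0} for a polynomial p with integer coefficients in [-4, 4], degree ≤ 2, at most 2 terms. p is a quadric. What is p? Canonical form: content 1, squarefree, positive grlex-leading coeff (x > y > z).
x*y - 3*z

(a) Degree: a saddle surface; a quadric, so deg p = 2.
(b) Against the integer gridlines: every point of the x-axis in the box is on the surface; one z-axis crossing is at z = 0; every point of the y-axis in the box is on the surface.
(c) Solving for integer coefficients yields p as stated.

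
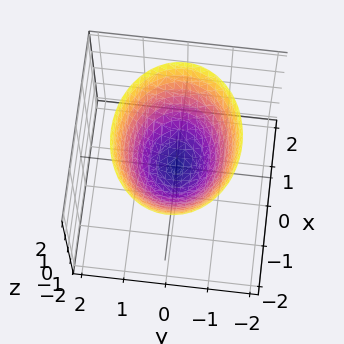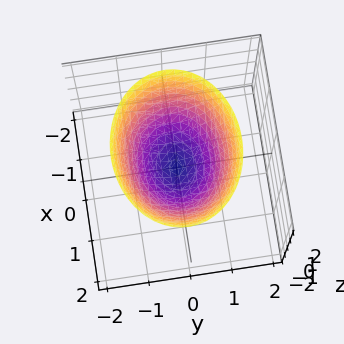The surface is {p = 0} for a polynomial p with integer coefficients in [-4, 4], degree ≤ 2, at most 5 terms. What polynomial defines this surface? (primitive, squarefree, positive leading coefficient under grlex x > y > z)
2*x^2 + 3*y^2 - 3*z

1. deg p = 2.
2. Symmetries: the y ↦ −y reflection is a symmetry, so y appears only in even powers; it's symmetric under x → −x, forcing even powers of x.
3. Against the integer gridlines: it meets the x-axis at x = 0 (among the integer gridlines); it crosses the y-axis at the gridline y = 0.
4. These observations pin down the coefficients.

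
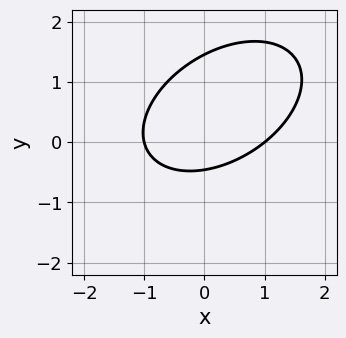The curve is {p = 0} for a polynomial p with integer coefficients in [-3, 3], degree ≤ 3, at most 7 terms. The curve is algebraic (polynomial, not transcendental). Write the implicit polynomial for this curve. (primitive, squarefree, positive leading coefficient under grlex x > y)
1. The degree is 2 — no degree-1 curve has this shape.
2. Checking where it meets the axes: among the integer gridlines, it crosses the x-axis at x ∈ {-1, 1}.
3. The integer polynomial consistent with all of this is the stated p.

2*x^2 - 2*x*y + 3*y^2 - 3*y - 2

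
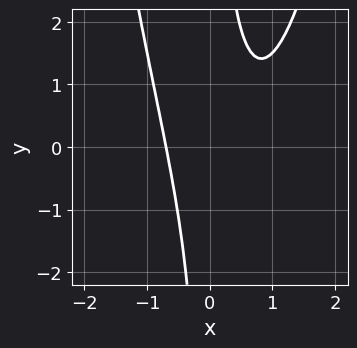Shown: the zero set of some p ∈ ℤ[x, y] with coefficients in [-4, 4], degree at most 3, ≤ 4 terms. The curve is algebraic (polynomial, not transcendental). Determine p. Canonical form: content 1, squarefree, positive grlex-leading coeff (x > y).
First, the degree is 3 — a generic line meets the curve in up to 3 points.
Then, from the axis intercepts and sections: it misses every integer gridline on the y-axis.
Finally, fitting integer coefficients to these (and the overall shape) gives p.

3*x^3 - 2*x^2 - 2*x*y + 2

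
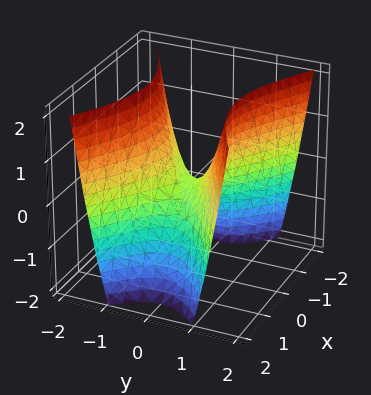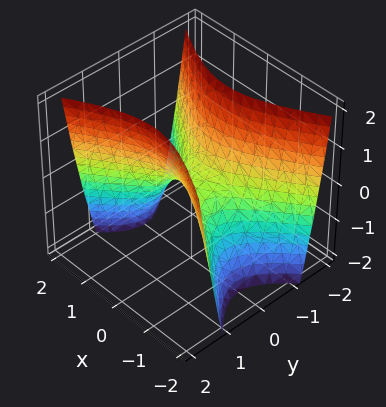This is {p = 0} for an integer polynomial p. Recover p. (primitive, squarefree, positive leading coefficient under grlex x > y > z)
(a) The degree is 2 — a saddle surface; a quadric.
(b) Symmetries: it's symmetric under y → −y, forcing even powers of y; it's symmetric under x → −x, forcing even powers of x.
(c) Reading off the gridlines: it crosses the x-axis at the gridline x = 0; one y-axis crossing is at y = 0; it crosses the z-axis at the gridline z = 0.
(d) Matching integer coefficients to the picture gives p.

x^2 - 2*y^2 + z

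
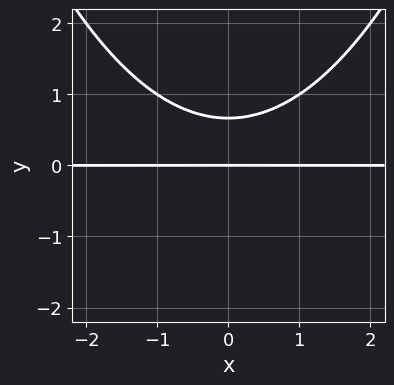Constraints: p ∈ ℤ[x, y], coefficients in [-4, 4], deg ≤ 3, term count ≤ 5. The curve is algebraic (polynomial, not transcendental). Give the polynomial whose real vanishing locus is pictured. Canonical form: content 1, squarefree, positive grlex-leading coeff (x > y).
1. Degree: the shape is more complex than any degree-2 curve, so deg p = 3.
2. Symmetries: the x ↦ −x reflection is a symmetry, so x appears only in even powers.
3. From the visible intercepts: one y-axis crossing is at y = 0; the visible x-axis segment lies entirely on the curve.
4. Putting this together gives p.

x^2*y - 3*y^2 + 2*y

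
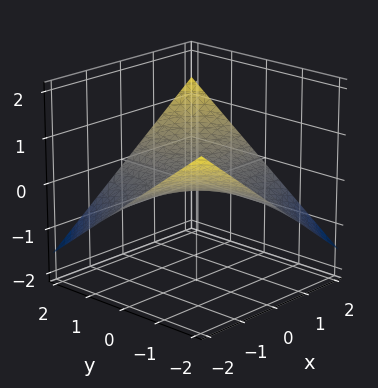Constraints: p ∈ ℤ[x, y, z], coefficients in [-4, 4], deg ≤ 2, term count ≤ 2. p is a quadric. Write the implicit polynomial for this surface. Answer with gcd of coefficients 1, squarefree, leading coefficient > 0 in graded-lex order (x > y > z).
1. deg p = 2. A saddle surface; a quadric.
2. From the axis intercepts and sections: the visible y-axis segment lies entirely on the surface; the visible x-axis segment lies entirely on the surface; it crosses the z-axis at the gridline z = 0.
3. Fitting integer coefficients to these (and the overall shape) gives p.

x*y - 3*z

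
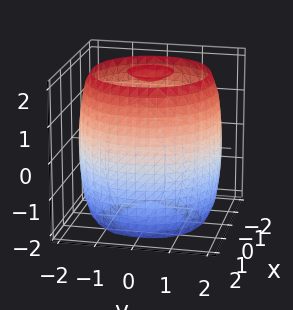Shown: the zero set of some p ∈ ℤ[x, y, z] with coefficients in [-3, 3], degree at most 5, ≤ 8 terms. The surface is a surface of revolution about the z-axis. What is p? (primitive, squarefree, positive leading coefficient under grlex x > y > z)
(a) I count 3 distinct pieces. They look like related sheets of one shape, so recover p as a whole.
(b) The degree is 4 — the shape is more complex than any degree-3 surface.
(c) Symmetries: rotational symmetry about the z-axis ⇒ p depends on x, y only through x² + y².
(d) Reading off the gridlines: a circular section at z = -1 has radius between 1 and 2.
(e) Assembling these constraints gives the stated polynomial.

x^4 + 2*x^2*y^2 + y^4 - 3*x^2 - 3*y^2 + z^2 - 3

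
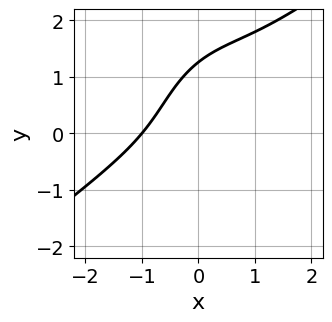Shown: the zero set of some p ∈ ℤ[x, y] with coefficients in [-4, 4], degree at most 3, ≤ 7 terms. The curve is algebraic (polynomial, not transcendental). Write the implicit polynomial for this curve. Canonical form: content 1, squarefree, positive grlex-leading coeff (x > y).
First, deg p = 3. No degree-2 curve has this shape.
Then, reading off the gridlines: one x-axis crossing is at x = -1.
Finally, together with the visible shape, these determine p as stated.

2*x^3 - 2*x^2*y - y^3 + 3*x*y + 2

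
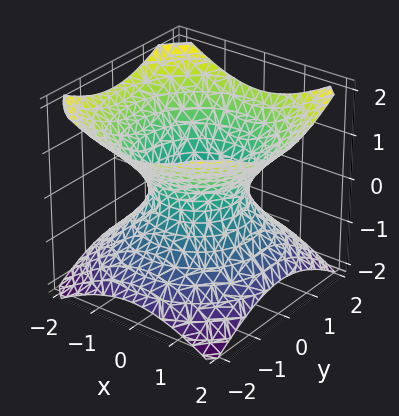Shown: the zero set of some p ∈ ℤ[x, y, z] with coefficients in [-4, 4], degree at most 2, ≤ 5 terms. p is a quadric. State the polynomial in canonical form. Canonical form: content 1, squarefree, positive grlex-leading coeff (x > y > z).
First, the degree is 2 — an hourglass — one-sheet hyperboloid; a quadric.
Next, symmetries: every cross-section ⟂ z is a circle, so x, y appear only via x² + y²; it's symmetric under z → −z, forcing even powers of z.
Next, reading off the gridlines: the x-axis gridline crossings are at x ∈ {-1, 1}; no z-intercept at any integer in the box; among the integer gridlines, it crosses the y-axis at y ∈ {-1, 1}; a circular section at z = -1 has radius between 1 and 2.
Finally, solving for integer coefficients yields p as stated.

2*x^2 + 2*y^2 - 3*z^2 - 2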